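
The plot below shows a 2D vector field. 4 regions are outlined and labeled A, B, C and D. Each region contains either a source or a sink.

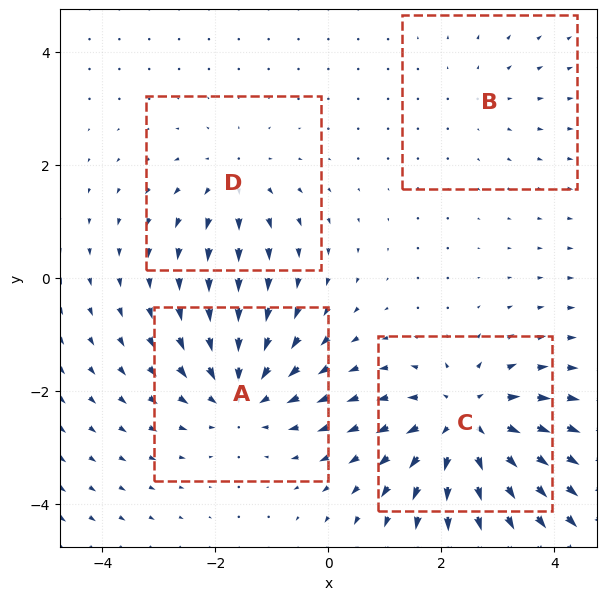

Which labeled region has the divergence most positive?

C

Divergence at each region's feature centre — A: about -5, B: about +2, C: about +6, D: about +3. Region C is most positive.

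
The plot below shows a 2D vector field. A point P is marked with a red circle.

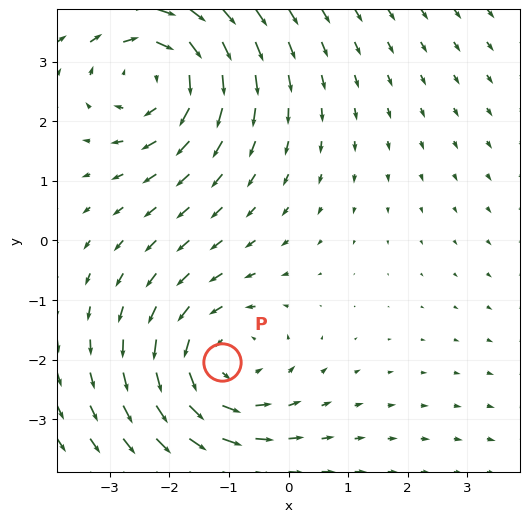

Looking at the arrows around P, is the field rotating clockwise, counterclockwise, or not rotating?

counterclockwise

Near P at (-1.1, -2.0) the arrows circulate counterclockwise. The curl (z-component) there is about +2; positive curl means counterclockwise rotation.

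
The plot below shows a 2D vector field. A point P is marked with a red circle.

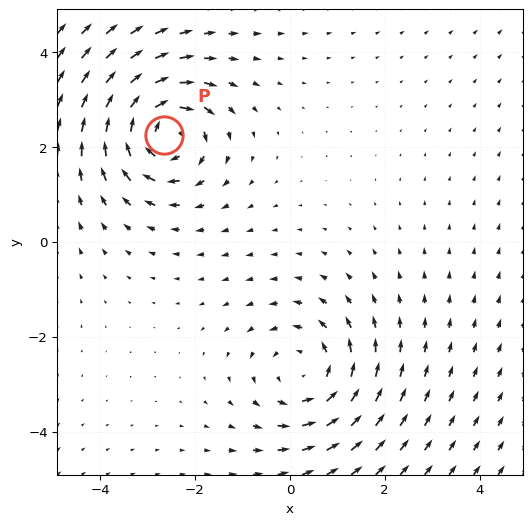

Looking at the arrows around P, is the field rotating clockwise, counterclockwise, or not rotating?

clockwise

Near P at (-2.6, 2.3) the arrows circulate clockwise. The curl (z-component) there is about -5; negative curl means clockwise rotation.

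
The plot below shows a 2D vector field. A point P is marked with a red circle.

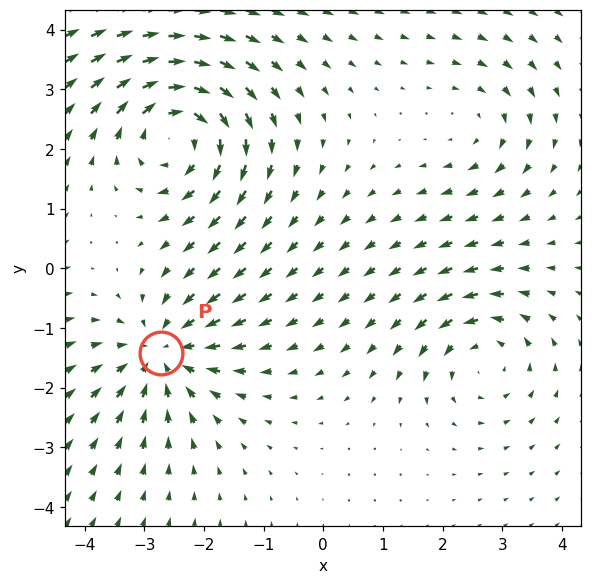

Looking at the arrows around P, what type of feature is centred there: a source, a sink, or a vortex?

sink

At P (-2.7, -1.4) the arrows converge inward. Divergence about -4, curl ≈0 — negative divergence with near-zero curl is a sink.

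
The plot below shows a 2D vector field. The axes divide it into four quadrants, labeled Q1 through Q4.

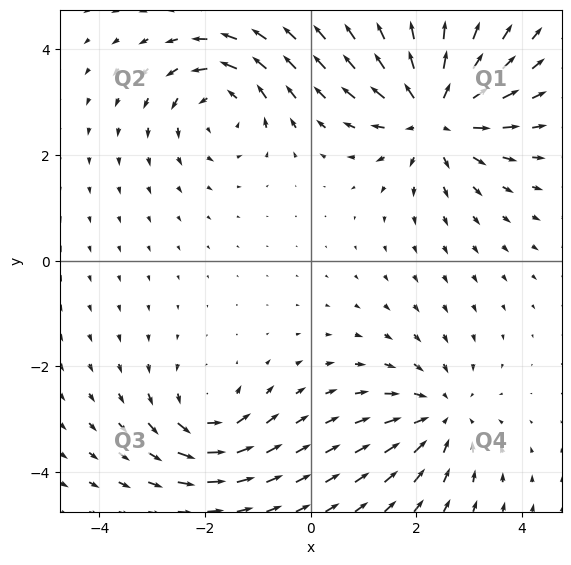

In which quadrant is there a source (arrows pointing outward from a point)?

Q1

The source sits at approximately (2.3, 2.8), which lies in quadrant Q1. The divergence there is about +5, positive as expected for a source.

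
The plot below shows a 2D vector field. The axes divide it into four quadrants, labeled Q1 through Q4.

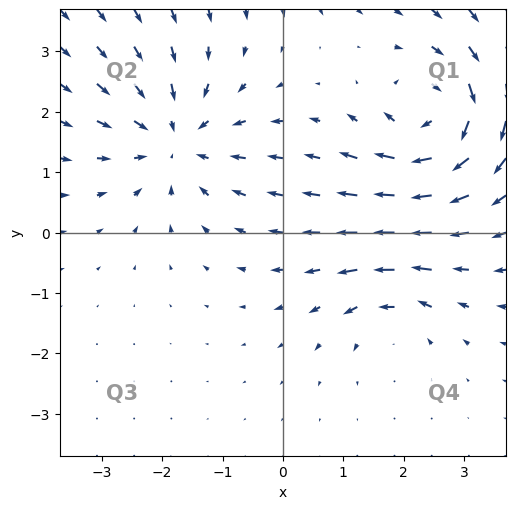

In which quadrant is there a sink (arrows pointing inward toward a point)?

Q2

The sink sits at approximately (-1.8, 1.5), which lies in quadrant Q2. The divergence there is about -5, negative as expected for a sink.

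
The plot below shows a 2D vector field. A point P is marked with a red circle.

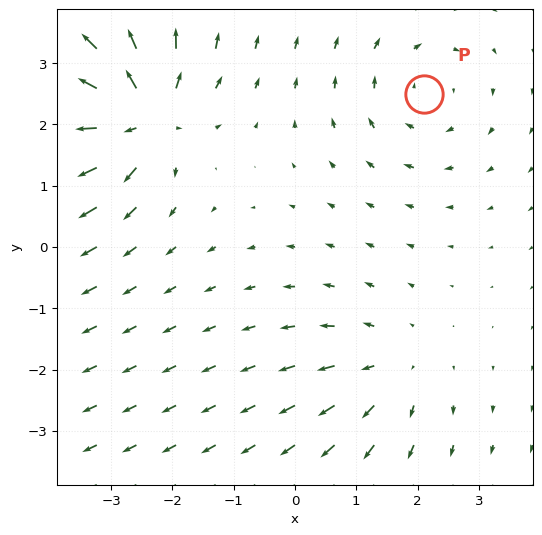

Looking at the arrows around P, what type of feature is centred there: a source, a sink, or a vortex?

vortex

At P (2.1, 2.5) the arrows circulate clockwise. Divergence ≈0, curl about -3 — near-zero divergence with nonzero curl is a vortex.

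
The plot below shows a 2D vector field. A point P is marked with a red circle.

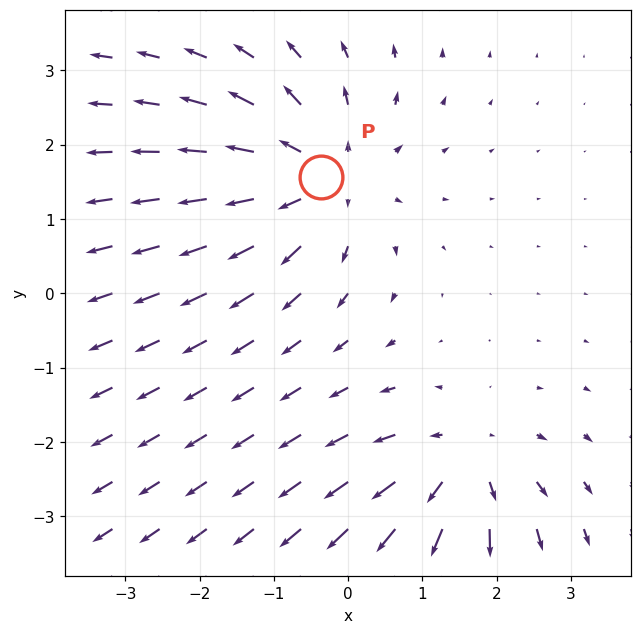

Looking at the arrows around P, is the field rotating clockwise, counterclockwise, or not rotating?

Near P at (-0.4, 1.6) the arrows show no circulation. The curl there is ≈0.

not rotating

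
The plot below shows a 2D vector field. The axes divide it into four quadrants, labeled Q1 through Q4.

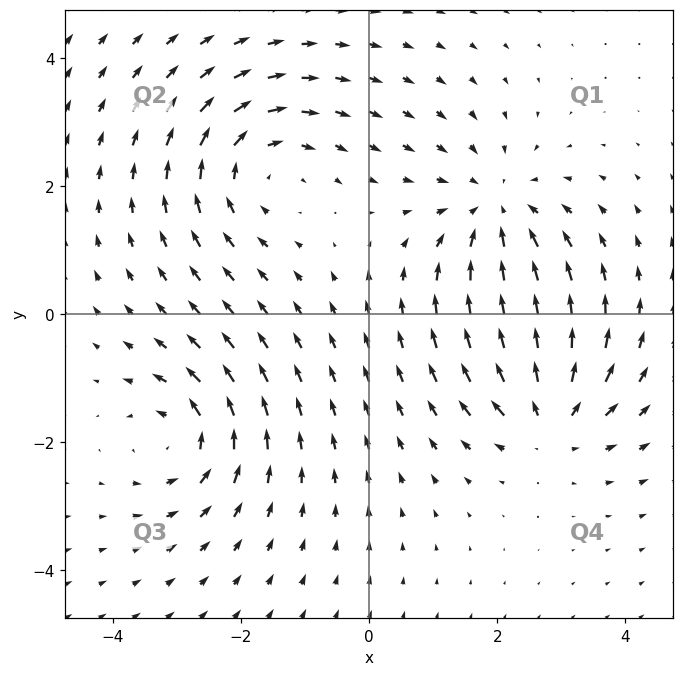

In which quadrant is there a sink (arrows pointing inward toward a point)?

The sink sits at approximately (2.0, 1.6), which lies in quadrant Q1. The divergence there is about -3, negative as expected for a sink.

Q1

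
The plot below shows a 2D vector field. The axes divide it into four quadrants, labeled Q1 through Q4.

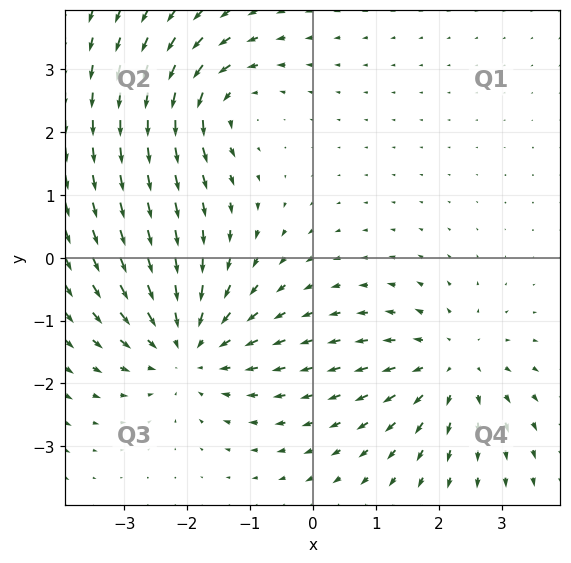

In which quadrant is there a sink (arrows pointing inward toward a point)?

Q3

The sink sits at approximately (-2.0, -1.4), which lies in quadrant Q3. The divergence there is about -3, negative as expected for a sink.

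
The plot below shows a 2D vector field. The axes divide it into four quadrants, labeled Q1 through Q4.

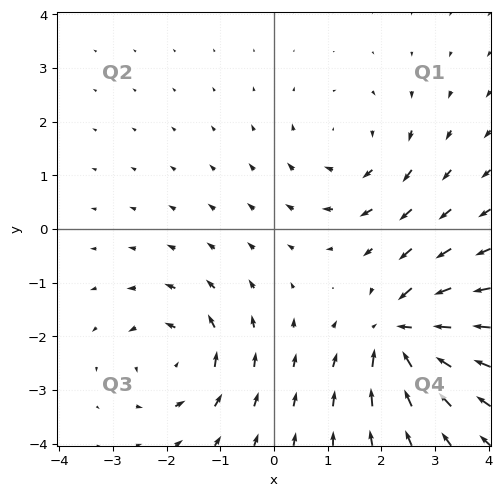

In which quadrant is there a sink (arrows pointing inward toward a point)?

Q4

The sink sits at approximately (2.4, -1.9), which lies in quadrant Q4. The divergence there is about -7, negative as expected for a sink.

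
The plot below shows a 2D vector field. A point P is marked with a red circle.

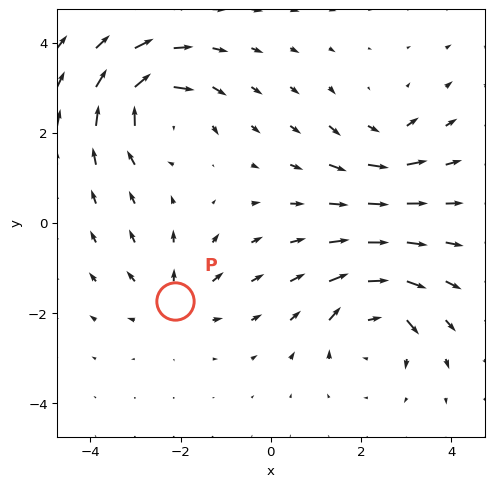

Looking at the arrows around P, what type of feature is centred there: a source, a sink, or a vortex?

source

At P (-2.1, -1.7) the arrows spread outward. Divergence about +3, curl ≈0 — positive divergence with near-zero curl is a source.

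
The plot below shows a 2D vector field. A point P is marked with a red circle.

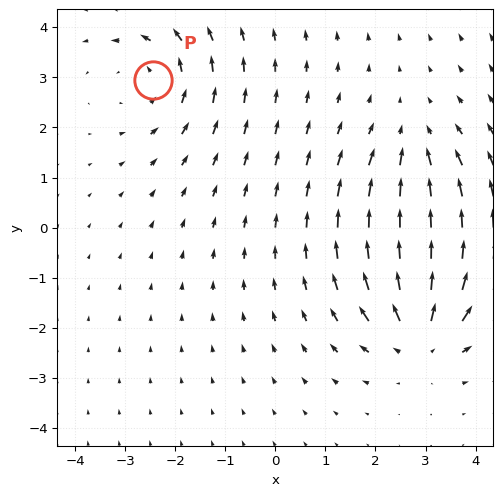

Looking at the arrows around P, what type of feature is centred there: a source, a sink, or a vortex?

vortex

At P (-2.4, 3.0) the arrows circulate counterclockwise. Divergence ≈0, curl about +3 — near-zero divergence with nonzero curl is a vortex.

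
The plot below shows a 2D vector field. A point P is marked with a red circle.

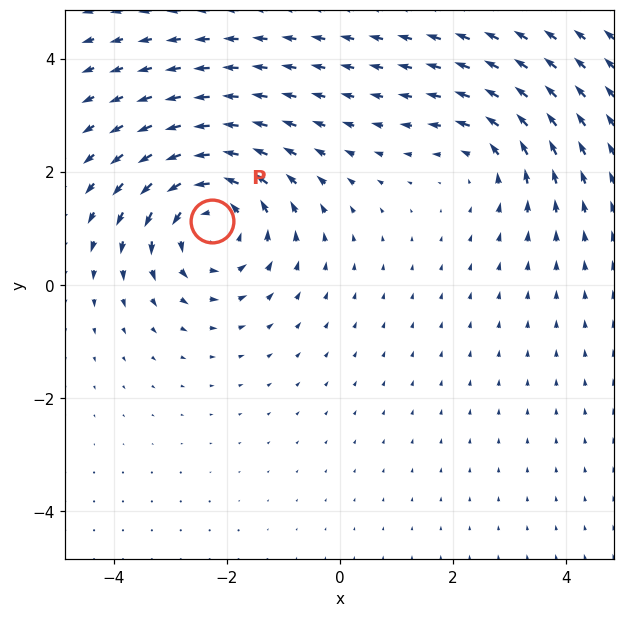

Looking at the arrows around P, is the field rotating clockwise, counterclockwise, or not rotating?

Near P at (-2.3, 1.1) the arrows circulate counterclockwise. The curl (z-component) there is about +4; positive curl means counterclockwise rotation.

counterclockwise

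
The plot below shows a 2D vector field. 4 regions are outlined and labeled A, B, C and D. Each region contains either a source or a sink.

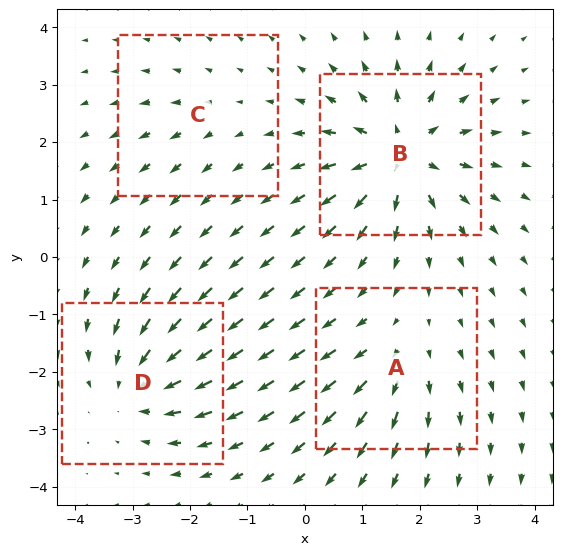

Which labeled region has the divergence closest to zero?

Divergence at each region's feature centre — A: about +4, B: about +8, C: about +2, D: about -6. Region C is closest to zero.

C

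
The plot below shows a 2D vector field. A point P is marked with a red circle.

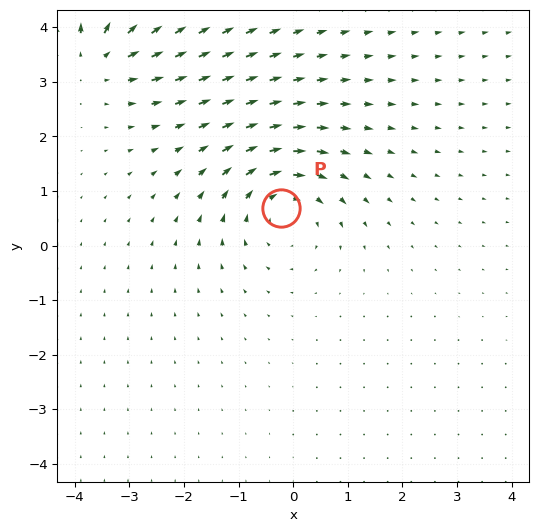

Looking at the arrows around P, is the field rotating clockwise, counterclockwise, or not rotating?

clockwise

Near P at (-0.2, 0.7) the arrows circulate clockwise. The curl (z-component) there is about -4; negative curl means clockwise rotation.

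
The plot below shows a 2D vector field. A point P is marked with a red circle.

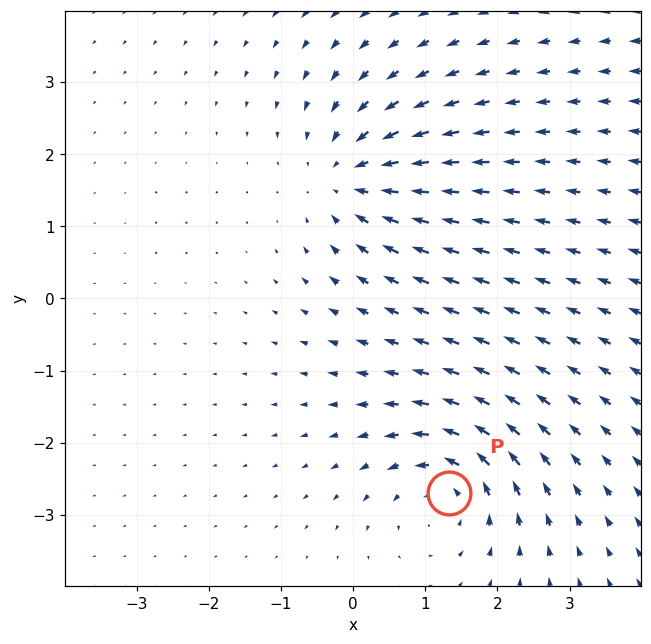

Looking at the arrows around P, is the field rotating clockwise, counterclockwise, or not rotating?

counterclockwise

Near P at (1.3, -2.7) the arrows circulate counterclockwise. The curl (z-component) there is about +5; positive curl means counterclockwise rotation.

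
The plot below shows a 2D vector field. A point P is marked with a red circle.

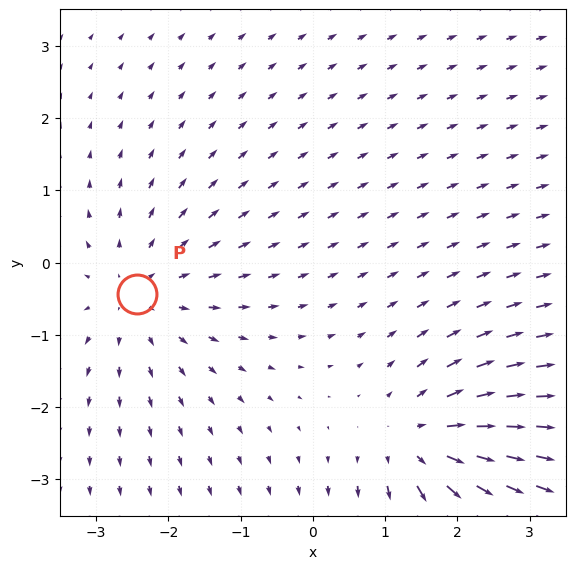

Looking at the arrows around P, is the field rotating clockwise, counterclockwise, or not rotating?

Near P at (-2.4, -0.4) the arrows show no circulation. The curl there is ≈0.

not rotating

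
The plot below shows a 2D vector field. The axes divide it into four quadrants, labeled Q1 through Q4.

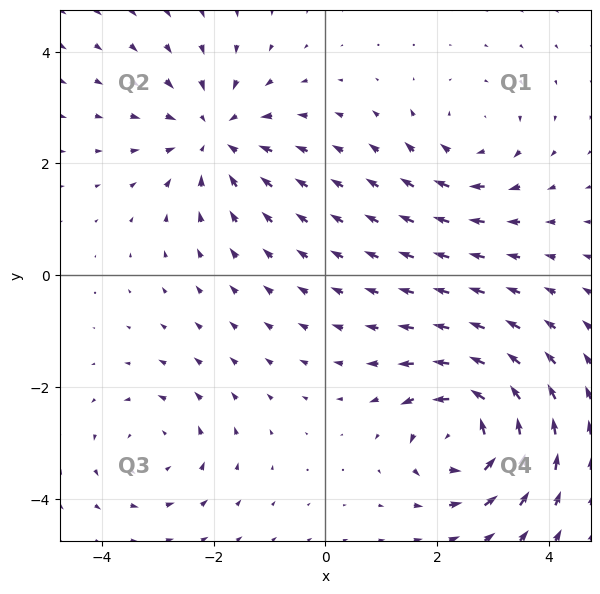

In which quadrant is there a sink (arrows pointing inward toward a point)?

The sink sits at approximately (-2.0, 2.5), which lies in quadrant Q2. The divergence there is about -4, negative as expected for a sink.

Q2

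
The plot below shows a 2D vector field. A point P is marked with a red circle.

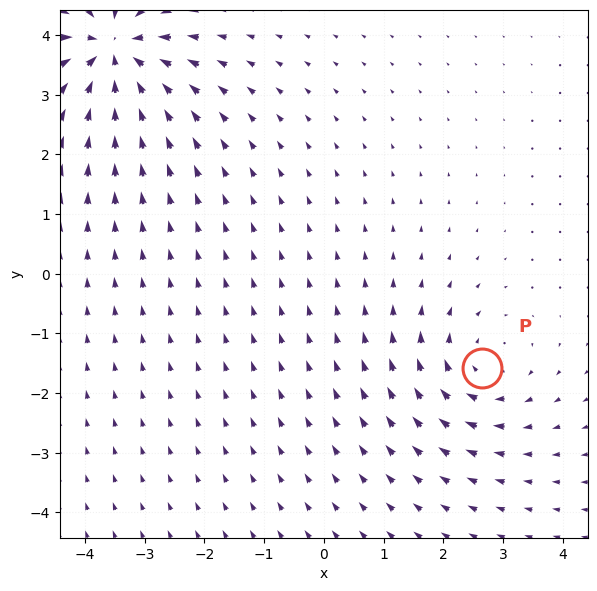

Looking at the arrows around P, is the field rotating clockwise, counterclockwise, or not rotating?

clockwise

Near P at (2.6, -1.6) the arrows circulate clockwise. The curl (z-component) there is about -3; negative curl means clockwise rotation.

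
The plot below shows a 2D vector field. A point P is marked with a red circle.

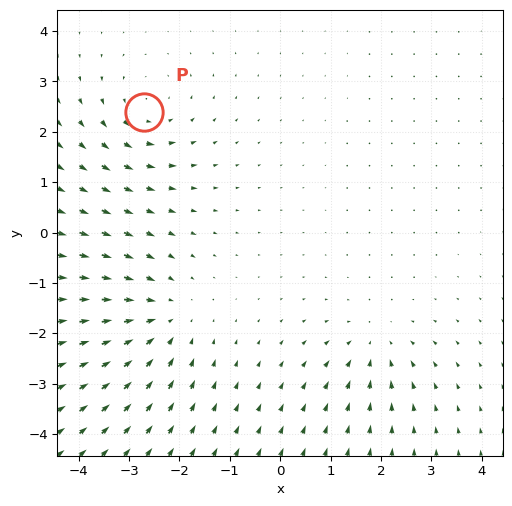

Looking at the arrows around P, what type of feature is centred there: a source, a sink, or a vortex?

At P (-2.7, 2.4) the arrows circulate counterclockwise. Divergence ≈0, curl about +3 — near-zero divergence with nonzero curl is a vortex.

vortex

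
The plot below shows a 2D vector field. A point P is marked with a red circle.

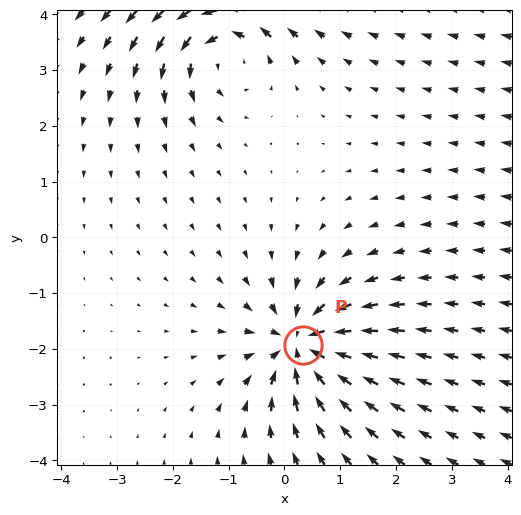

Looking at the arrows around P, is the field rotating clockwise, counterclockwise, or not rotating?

Near P at (0.3, -1.9) the arrows show no circulation. The curl there is ≈0.

not rotating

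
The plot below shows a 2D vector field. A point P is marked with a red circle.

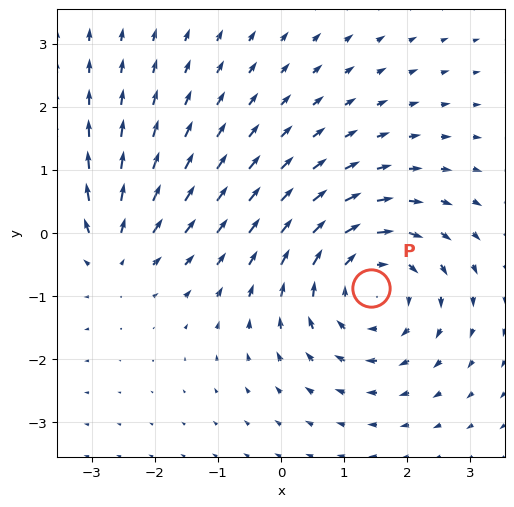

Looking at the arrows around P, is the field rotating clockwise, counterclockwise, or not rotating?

clockwise

Near P at (1.4, -0.9) the arrows circulate clockwise. The curl (z-component) there is about -3; negative curl means clockwise rotation.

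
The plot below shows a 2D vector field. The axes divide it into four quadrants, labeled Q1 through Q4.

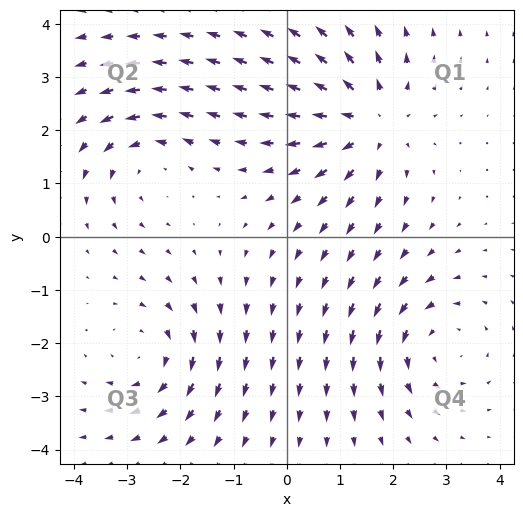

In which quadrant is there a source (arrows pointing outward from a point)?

The source sits at approximately (1.6, 2.2), which lies in quadrant Q1. The divergence there is about +5, positive as expected for a source.

Q1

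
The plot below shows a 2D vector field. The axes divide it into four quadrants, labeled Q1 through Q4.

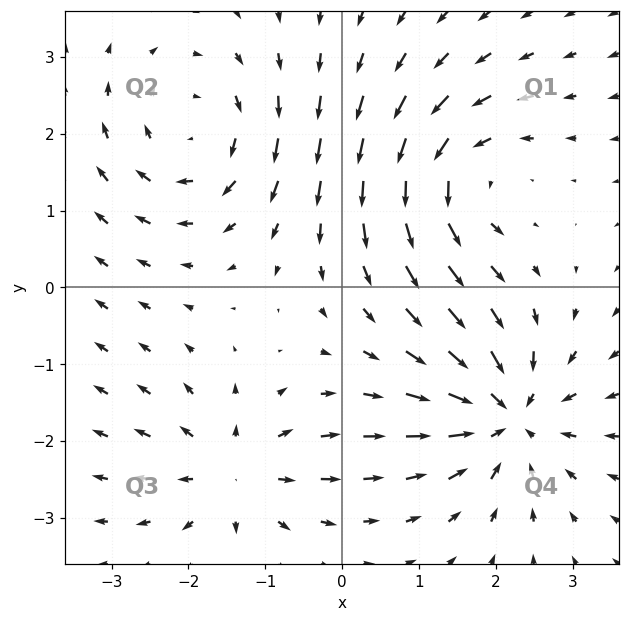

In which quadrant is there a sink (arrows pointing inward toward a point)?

Q4

The sink sits at approximately (2.2, -1.7), which lies in quadrant Q4. The divergence there is about -6, negative as expected for a sink.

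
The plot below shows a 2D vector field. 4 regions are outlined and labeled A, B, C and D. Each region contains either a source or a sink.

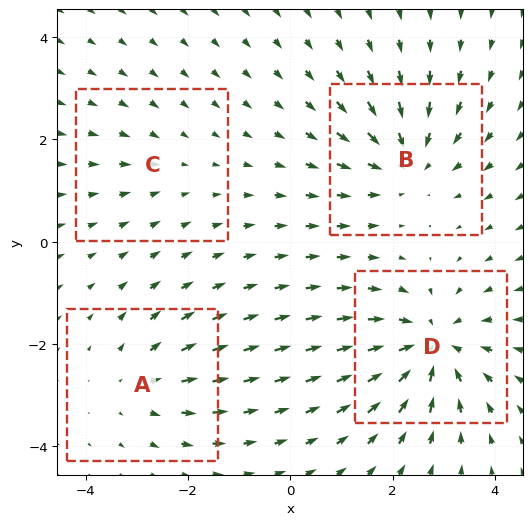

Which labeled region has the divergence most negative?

D

Divergence at each region's feature centre — A: about +3, B: about -5, C: about -2, D: about -6. Region D is most negative.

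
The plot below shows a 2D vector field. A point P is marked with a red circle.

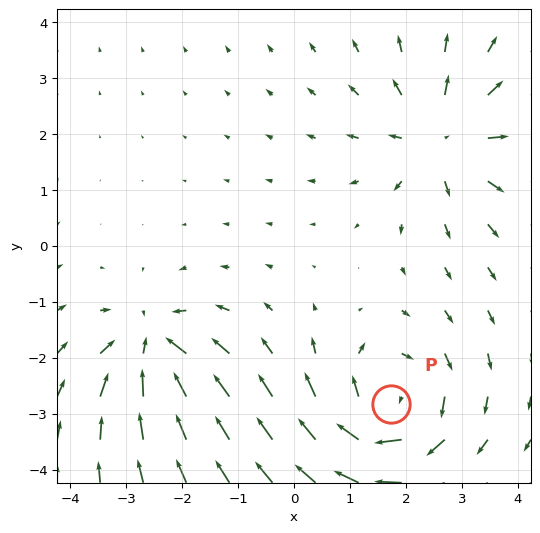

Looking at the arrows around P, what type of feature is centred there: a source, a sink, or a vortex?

At P (1.7, -2.8) the arrows circulate clockwise. Divergence ≈0, curl about -5 — near-zero divergence with nonzero curl is a vortex.

vortex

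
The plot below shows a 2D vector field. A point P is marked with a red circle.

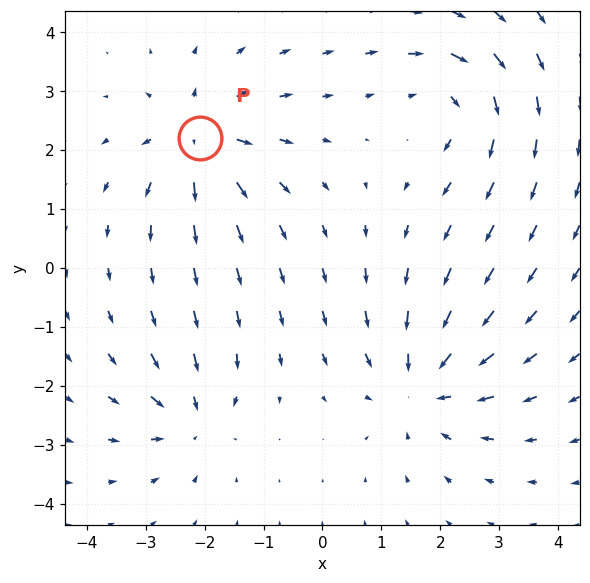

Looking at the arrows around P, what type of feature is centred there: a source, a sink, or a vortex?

At P (-2.1, 2.2) the arrows spread outward. Divergence about +5, curl ≈0 — positive divergence with near-zero curl is a source.

source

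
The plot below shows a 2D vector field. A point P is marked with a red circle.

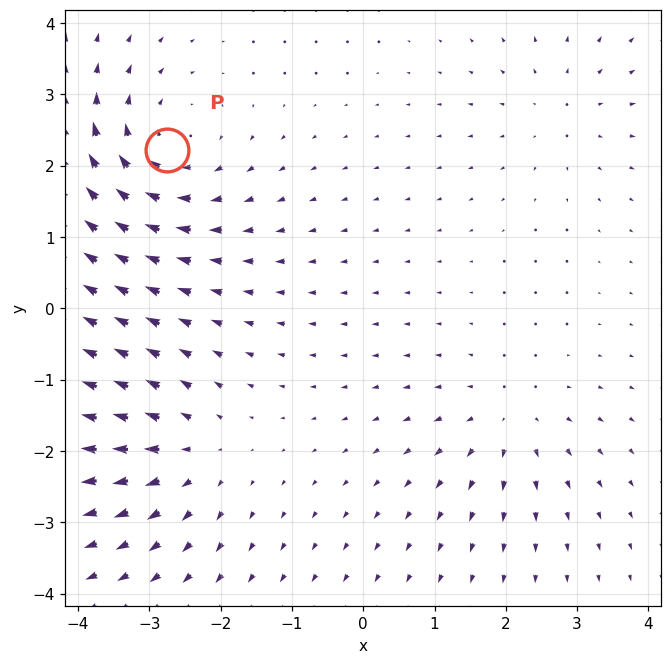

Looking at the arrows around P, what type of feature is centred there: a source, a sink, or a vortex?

vortex

At P (-2.8, 2.2) the arrows circulate clockwise. Divergence ≈0, curl about -4 — near-zero divergence with nonzero curl is a vortex.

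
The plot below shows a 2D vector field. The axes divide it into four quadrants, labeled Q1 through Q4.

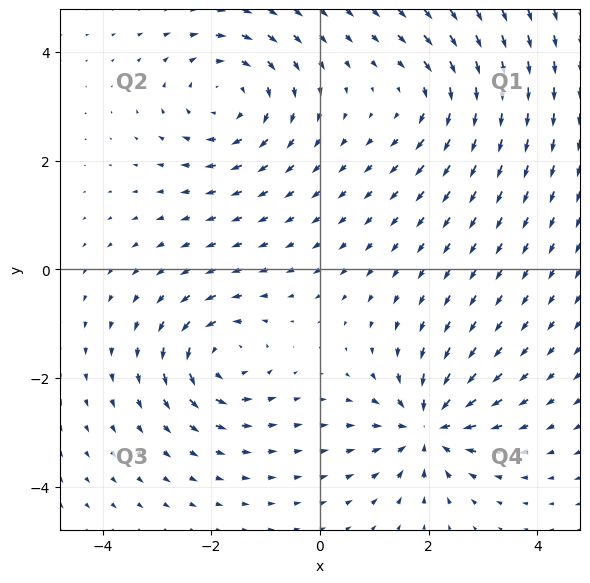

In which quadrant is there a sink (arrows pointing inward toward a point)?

The sink sits at approximately (2.0, -2.9), which lies in quadrant Q4. The divergence there is about -7, negative as expected for a sink.

Q4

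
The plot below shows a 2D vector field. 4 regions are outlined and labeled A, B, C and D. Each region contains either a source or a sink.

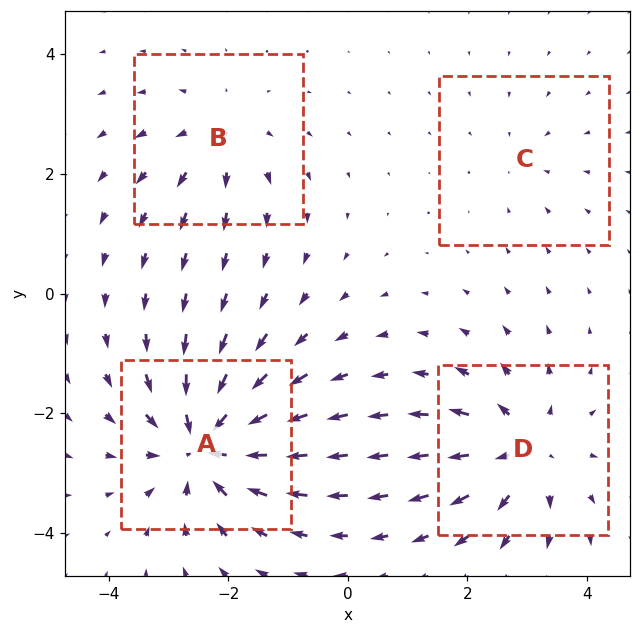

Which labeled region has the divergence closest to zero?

Divergence at each region's feature centre — A: about -7, B: about +3, C: about -2, D: about +5. Region C is closest to zero.

C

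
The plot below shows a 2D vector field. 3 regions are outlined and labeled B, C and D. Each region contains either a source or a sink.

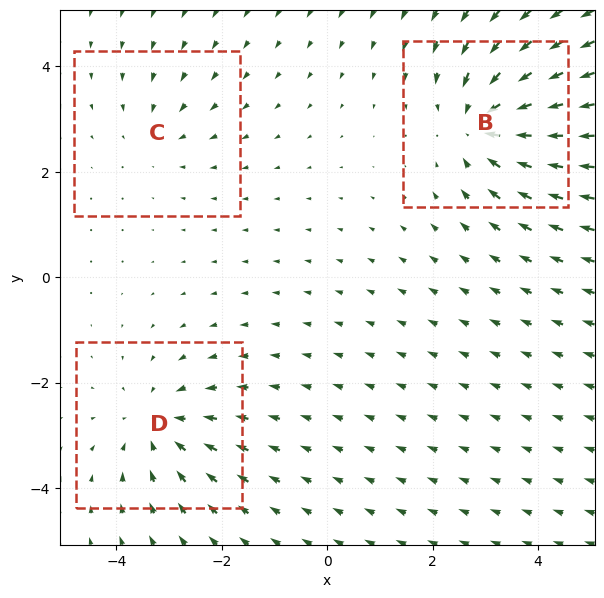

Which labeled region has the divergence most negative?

B

Divergence at each region's feature centre — B: about -4, C: about -2, D: about -3. Region B is most negative.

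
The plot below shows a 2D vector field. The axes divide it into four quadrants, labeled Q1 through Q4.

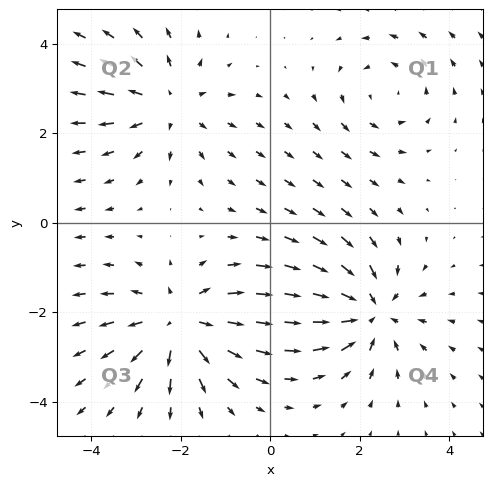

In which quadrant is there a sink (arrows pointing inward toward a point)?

The sink sits at approximately (2.2, -2.0), which lies in quadrant Q4. The divergence there is about -5, negative as expected for a sink.

Q4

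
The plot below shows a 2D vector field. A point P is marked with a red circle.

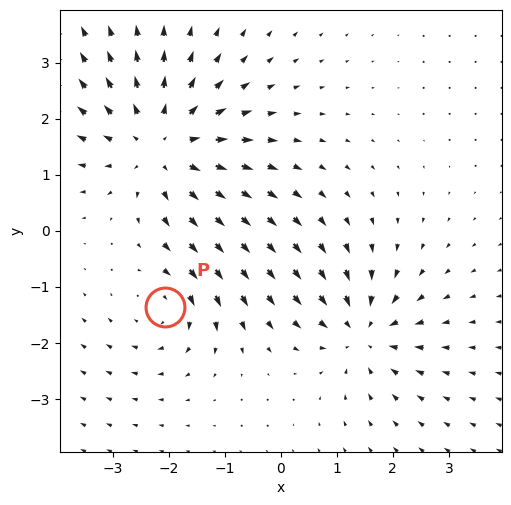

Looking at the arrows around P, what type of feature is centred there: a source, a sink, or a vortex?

At P (-2.1, -1.4) the arrows circulate clockwise. Divergence ≈0, curl about -3 — near-zero divergence with nonzero curl is a vortex.

vortex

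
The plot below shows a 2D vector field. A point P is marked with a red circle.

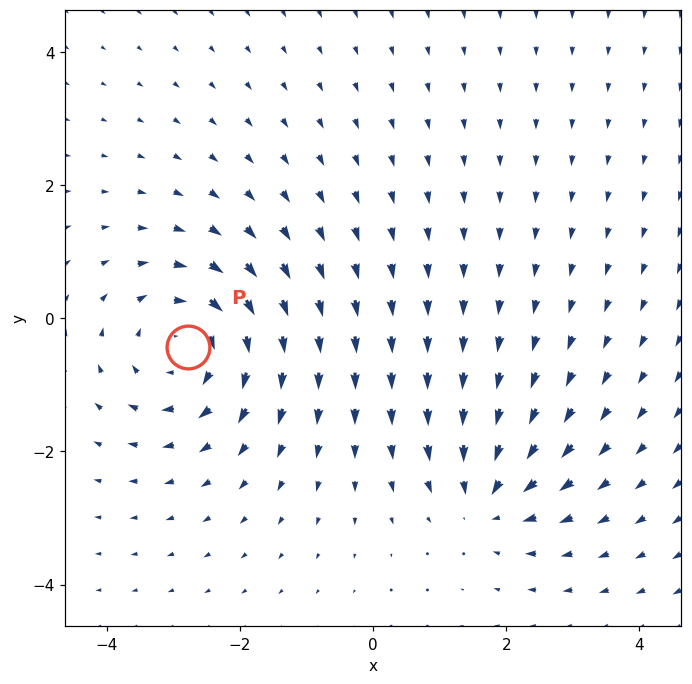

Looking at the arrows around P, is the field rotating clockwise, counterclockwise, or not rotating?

Near P at (-2.8, -0.4) the arrows circulate clockwise. The curl (z-component) there is about -4; negative curl means clockwise rotation.

clockwise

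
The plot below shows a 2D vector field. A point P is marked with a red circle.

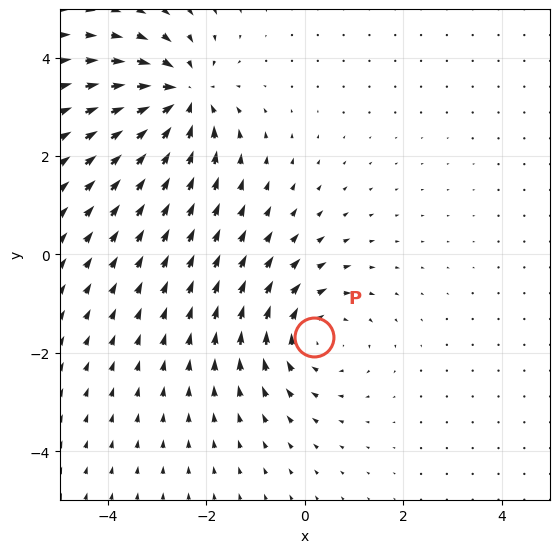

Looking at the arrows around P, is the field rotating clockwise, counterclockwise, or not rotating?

Near P at (0.2, -1.7) the arrows circulate clockwise. The curl (z-component) there is about -4; negative curl means clockwise rotation.

clockwise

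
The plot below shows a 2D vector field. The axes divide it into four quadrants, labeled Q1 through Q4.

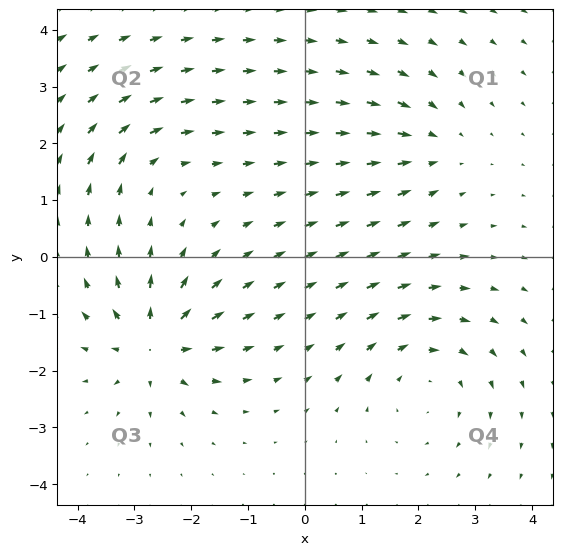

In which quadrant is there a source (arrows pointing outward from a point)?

The source sits at approximately (-2.6, -1.5), which lies in quadrant Q3. The divergence there is about +7, positive as expected for a source.

Q3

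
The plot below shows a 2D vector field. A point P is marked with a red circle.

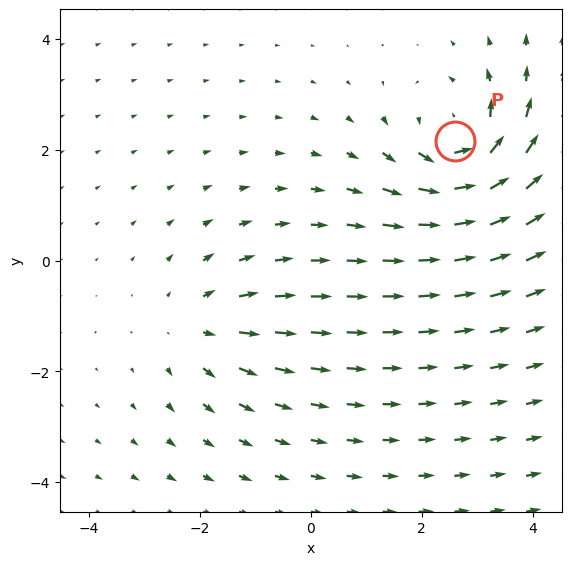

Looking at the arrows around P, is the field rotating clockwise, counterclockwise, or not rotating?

counterclockwise

Near P at (2.6, 2.2) the arrows circulate counterclockwise. The curl (z-component) there is about +5; positive curl means counterclockwise rotation.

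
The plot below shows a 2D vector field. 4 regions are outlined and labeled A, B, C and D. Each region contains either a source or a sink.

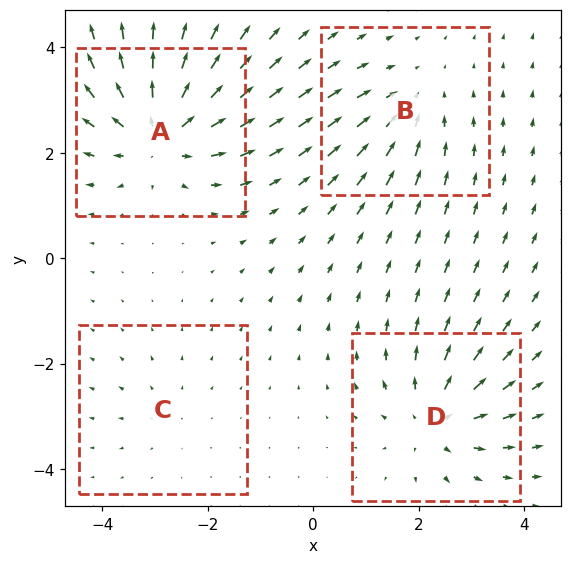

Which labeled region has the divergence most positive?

A

Divergence at each region's feature centre — A: about +7, B: about -4, C: about +2, D: about +5. Region A is most positive.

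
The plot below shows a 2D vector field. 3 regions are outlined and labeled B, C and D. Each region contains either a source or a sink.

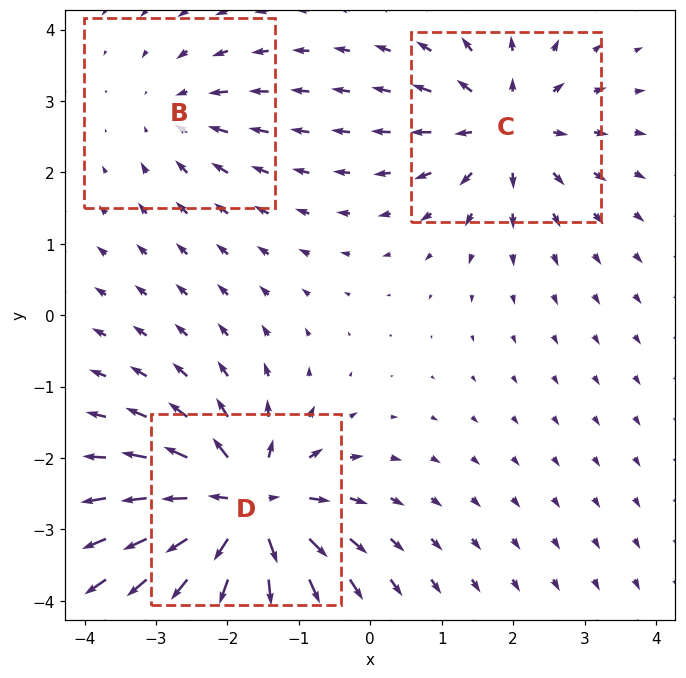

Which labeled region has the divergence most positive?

Divergence at each region's feature centre — B: about -2, C: about +4, D: about +6. Region D is most positive.

D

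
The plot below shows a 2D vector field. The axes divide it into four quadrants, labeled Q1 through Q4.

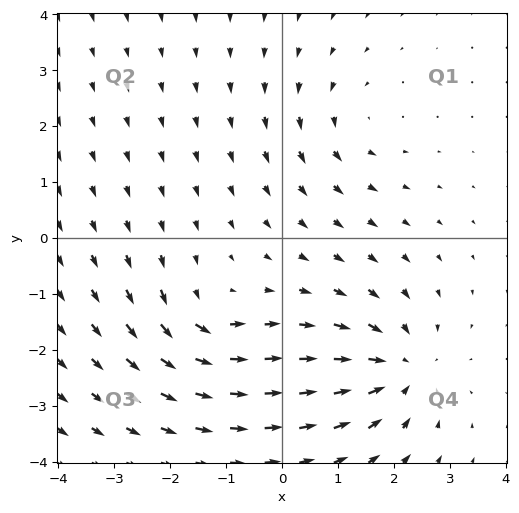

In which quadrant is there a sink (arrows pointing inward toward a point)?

The sink sits at approximately (2.1, -2.3), which lies in quadrant Q4. The divergence there is about -5, negative as expected for a sink.

Q4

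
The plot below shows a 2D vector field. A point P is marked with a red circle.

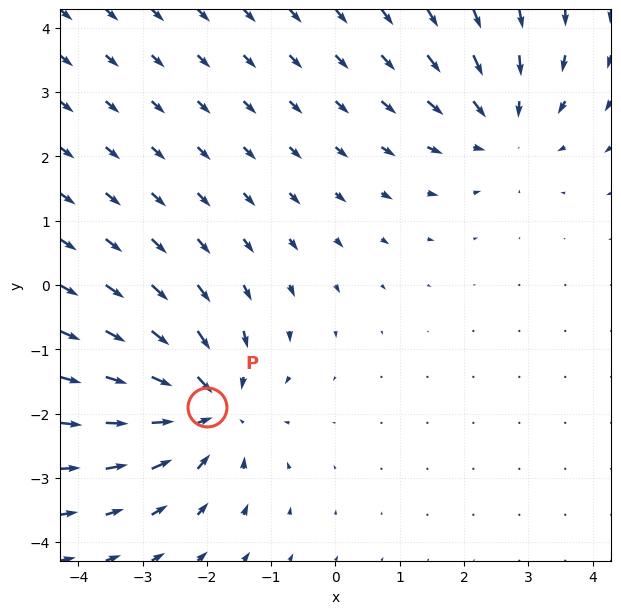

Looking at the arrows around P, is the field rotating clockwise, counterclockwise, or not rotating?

not rotating

Near P at (-2.0, -1.9) the arrows show no circulation. The curl there is ≈0.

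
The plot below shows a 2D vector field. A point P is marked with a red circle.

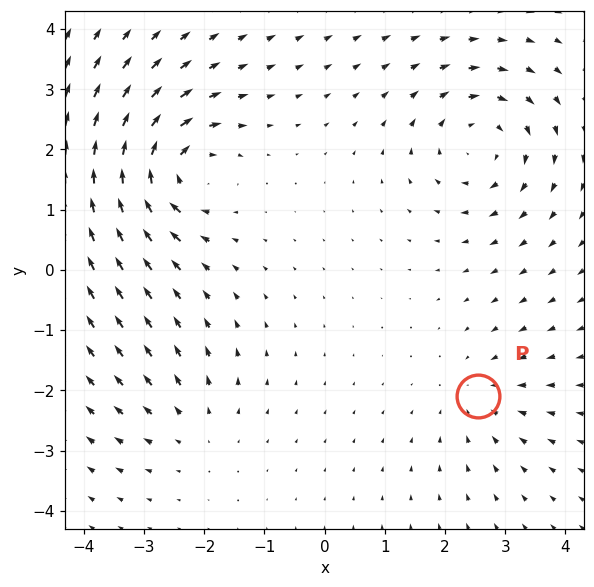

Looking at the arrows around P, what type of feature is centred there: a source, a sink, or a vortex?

sink

At P (2.5, -2.1) the arrows converge inward. Divergence about -3, curl ≈0 — negative divergence with near-zero curl is a sink.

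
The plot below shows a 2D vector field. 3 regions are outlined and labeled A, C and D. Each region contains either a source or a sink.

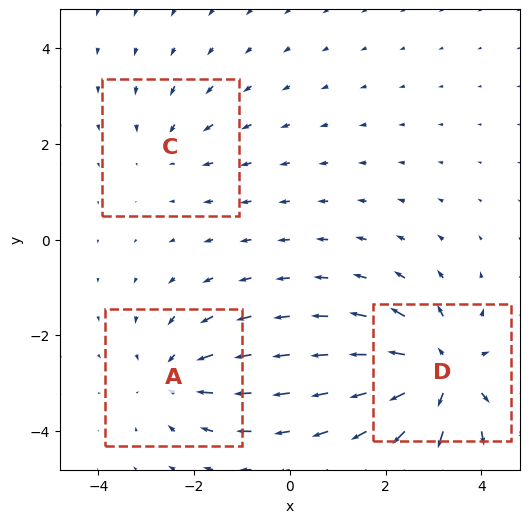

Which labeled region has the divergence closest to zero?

Divergence at each region's feature centre — A: about -3, C: about -2, D: about +5. Region C is closest to zero.

C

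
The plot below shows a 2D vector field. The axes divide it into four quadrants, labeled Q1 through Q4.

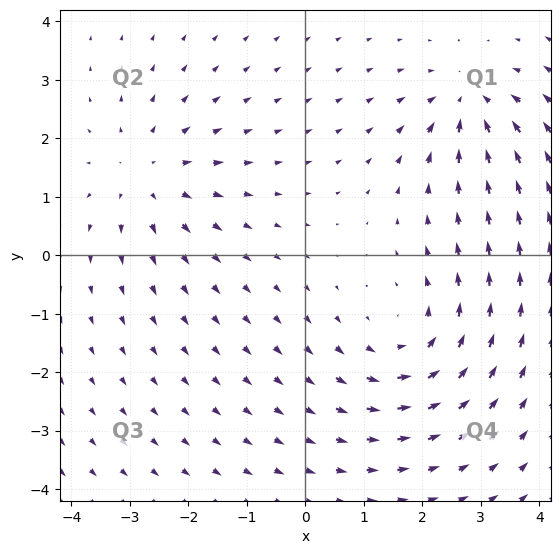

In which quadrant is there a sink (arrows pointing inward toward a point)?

The sink sits at approximately (2.8, 2.6), which lies in quadrant Q1. The divergence there is about -4, negative as expected for a sink.

Q1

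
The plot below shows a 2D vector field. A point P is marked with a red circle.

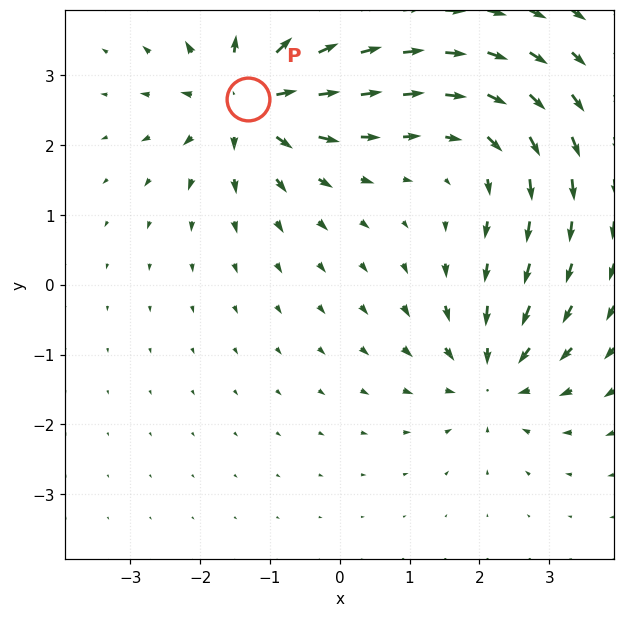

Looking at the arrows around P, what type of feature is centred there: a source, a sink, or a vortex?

source

At P (-1.3, 2.7) the arrows spread outward. Divergence about +6, curl ≈0 — positive divergence with near-zero curl is a source.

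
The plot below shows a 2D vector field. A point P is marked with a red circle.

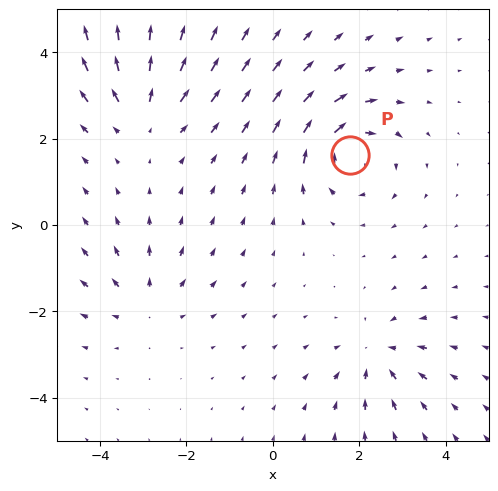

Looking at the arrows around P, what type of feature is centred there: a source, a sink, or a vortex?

vortex

At P (1.8, 1.6) the arrows circulate clockwise. Divergence ≈0, curl about -4 — near-zero divergence with nonzero curl is a vortex.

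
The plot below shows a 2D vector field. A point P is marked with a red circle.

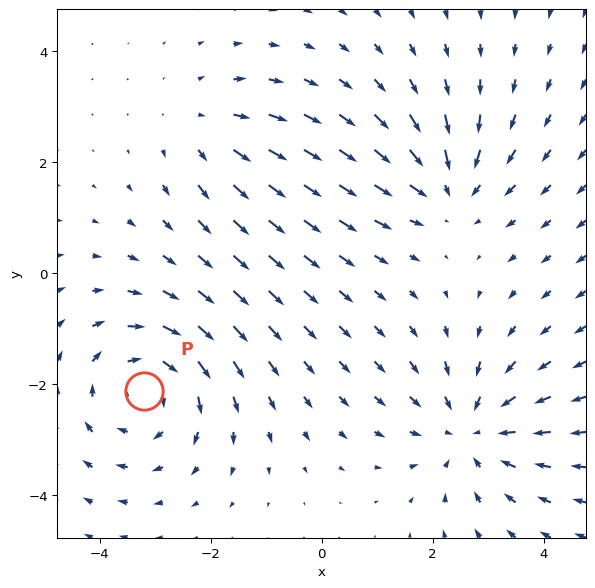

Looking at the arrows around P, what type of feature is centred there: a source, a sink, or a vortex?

At P (-3.2, -2.1) the arrows circulate clockwise. Divergence ≈0, curl about -4 — near-zero divergence with nonzero curl is a vortex.

vortex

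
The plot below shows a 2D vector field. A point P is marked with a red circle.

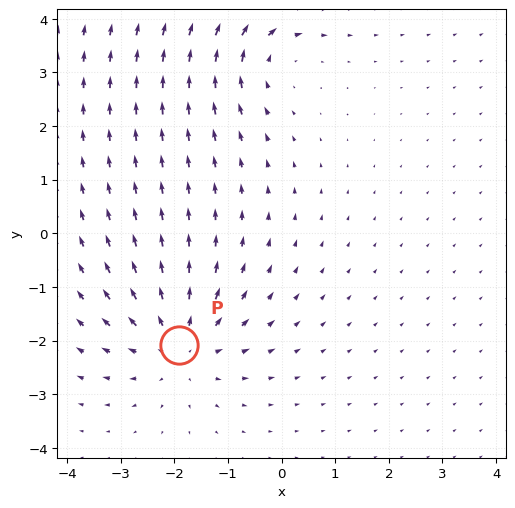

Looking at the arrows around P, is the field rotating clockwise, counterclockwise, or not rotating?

not rotating

Near P at (-1.9, -2.1) the arrows show no circulation. The curl there is ≈0.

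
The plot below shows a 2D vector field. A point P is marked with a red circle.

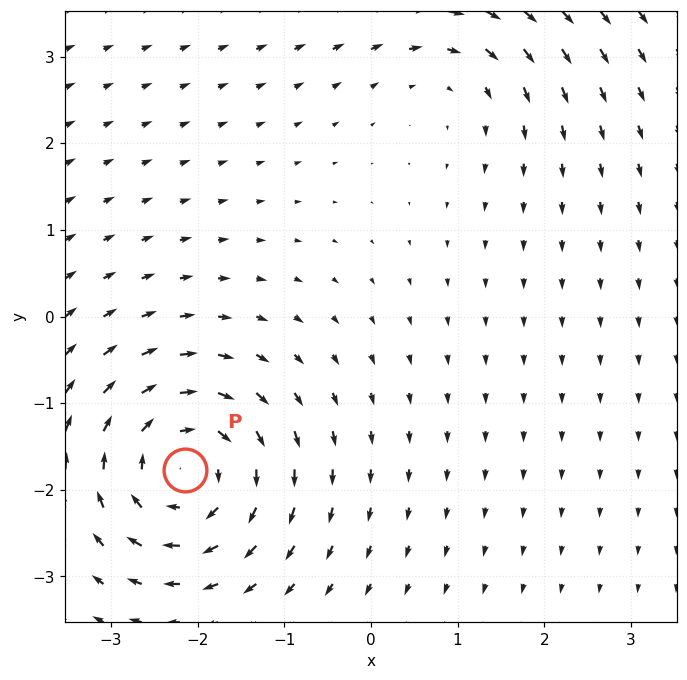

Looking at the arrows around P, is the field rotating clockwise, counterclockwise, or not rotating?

Near P at (-2.1, -1.8) the arrows circulate clockwise. The curl (z-component) there is about -6; negative curl means clockwise rotation.

clockwise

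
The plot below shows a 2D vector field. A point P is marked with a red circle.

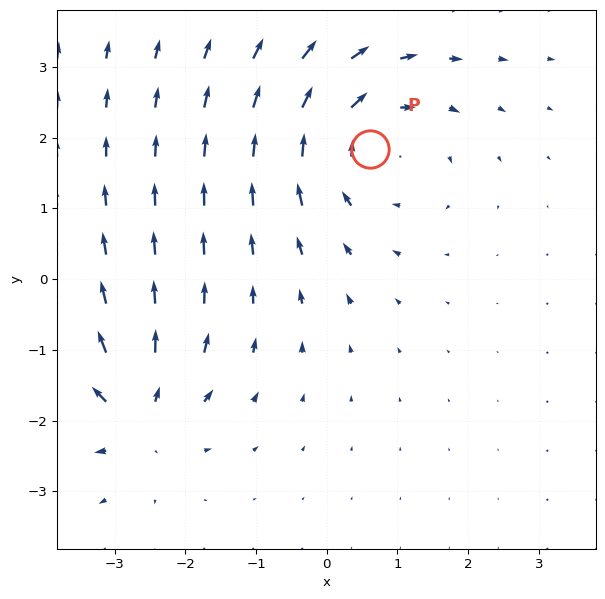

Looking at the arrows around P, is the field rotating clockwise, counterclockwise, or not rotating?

Near P at (0.6, 1.8) the arrows circulate clockwise. The curl (z-component) there is about -3; negative curl means clockwise rotation.

clockwise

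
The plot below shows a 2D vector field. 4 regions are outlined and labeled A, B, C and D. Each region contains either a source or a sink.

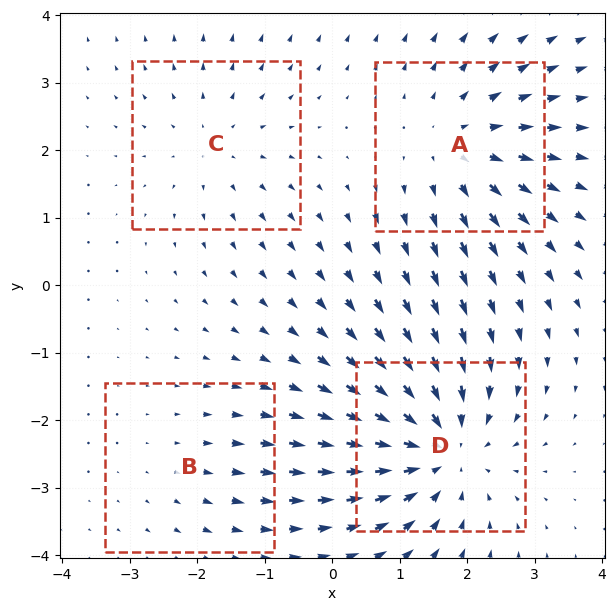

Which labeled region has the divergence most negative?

Divergence at each region's feature centre — A: about +4, B: about +2, C: about +3, D: about -6. Region D is most negative.

D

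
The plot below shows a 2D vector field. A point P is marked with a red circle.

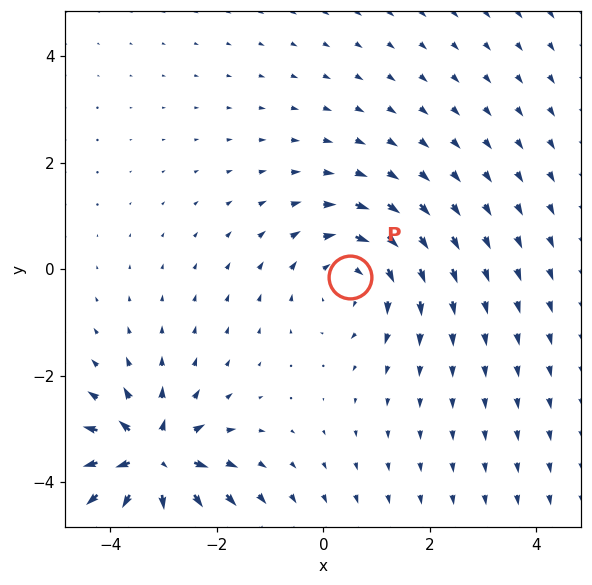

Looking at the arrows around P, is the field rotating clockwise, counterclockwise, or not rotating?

clockwise

Near P at (0.5, -0.2) the arrows circulate clockwise. The curl (z-component) there is about -3; negative curl means clockwise rotation.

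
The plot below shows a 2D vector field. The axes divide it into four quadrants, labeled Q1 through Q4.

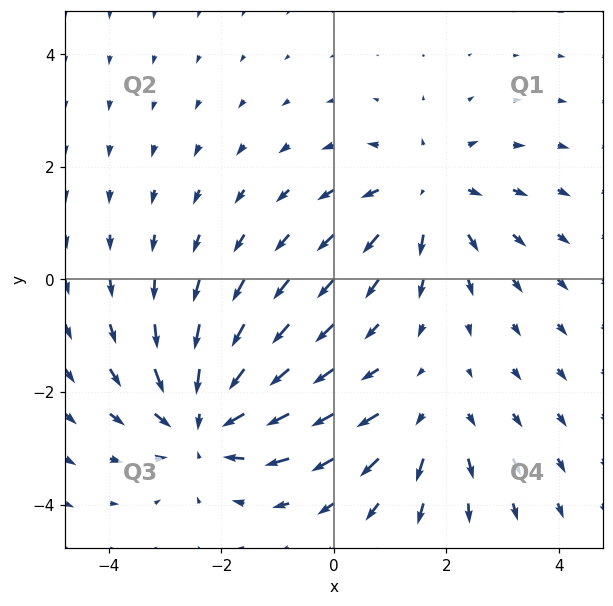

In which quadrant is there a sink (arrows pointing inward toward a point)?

Q3

The sink sits at approximately (-2.3, -2.5), which lies in quadrant Q3. The divergence there is about -5, negative as expected for a sink.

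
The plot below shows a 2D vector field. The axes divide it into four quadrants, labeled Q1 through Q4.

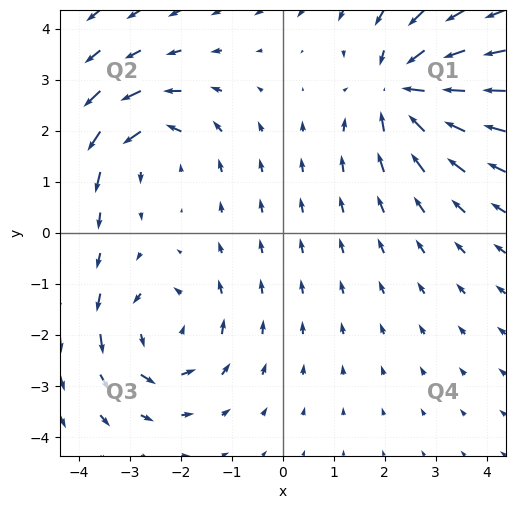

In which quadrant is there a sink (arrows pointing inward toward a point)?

Q1

The sink sits at approximately (2.4, 2.8), which lies in quadrant Q1. The divergence there is about -4, negative as expected for a sink.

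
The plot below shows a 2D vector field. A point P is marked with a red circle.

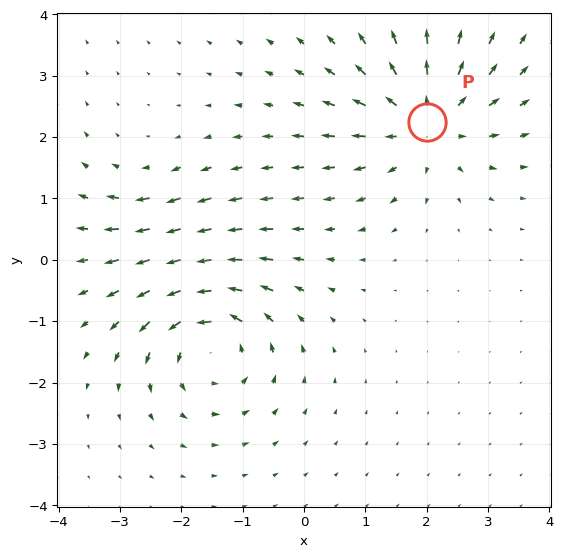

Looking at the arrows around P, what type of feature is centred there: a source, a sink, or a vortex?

At P (2.0, 2.2) the arrows spread outward. Divergence about +5, curl ≈0 — positive divergence with near-zero curl is a source.

source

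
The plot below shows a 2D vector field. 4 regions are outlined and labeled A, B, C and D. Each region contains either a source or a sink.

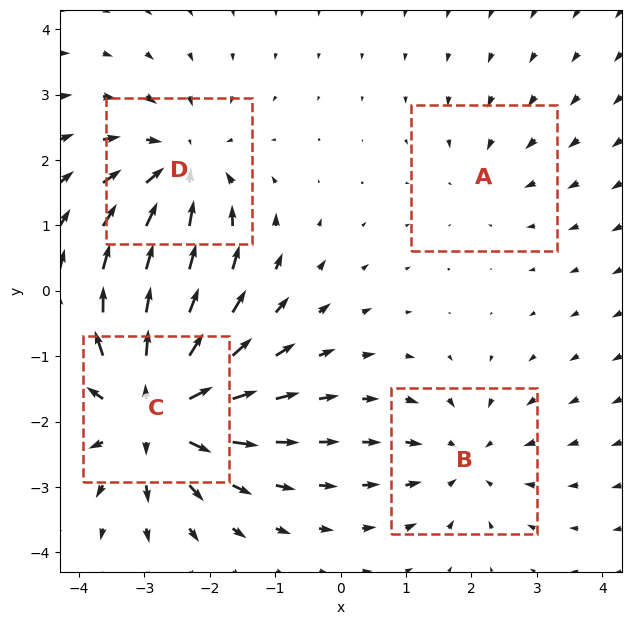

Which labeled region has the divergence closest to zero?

Divergence at each region's feature centre — A: about -2, B: about -4, C: about +7, D: about -5. Region A is closest to zero.

A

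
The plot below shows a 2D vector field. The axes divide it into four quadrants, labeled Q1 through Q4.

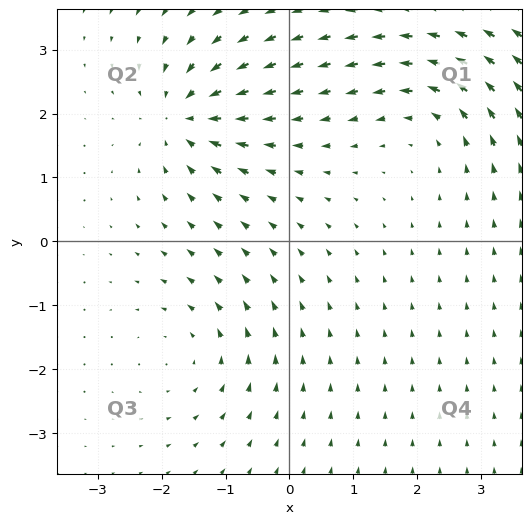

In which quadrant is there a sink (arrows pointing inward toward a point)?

Q2

The sink sits at approximately (-1.6, 2.0), which lies in quadrant Q2. The divergence there is about -7, negative as expected for a sink.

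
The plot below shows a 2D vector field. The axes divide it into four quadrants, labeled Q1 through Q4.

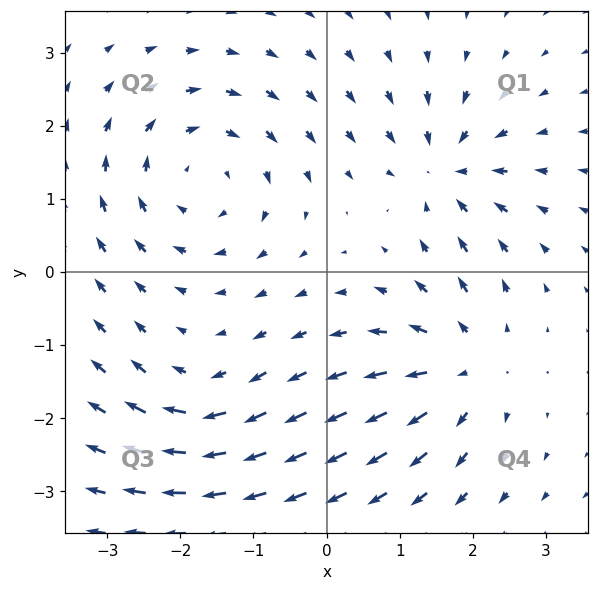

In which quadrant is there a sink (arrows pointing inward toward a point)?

Q1

The sink sits at approximately (1.6, 1.4), which lies in quadrant Q1. The divergence there is about -5, negative as expected for a sink.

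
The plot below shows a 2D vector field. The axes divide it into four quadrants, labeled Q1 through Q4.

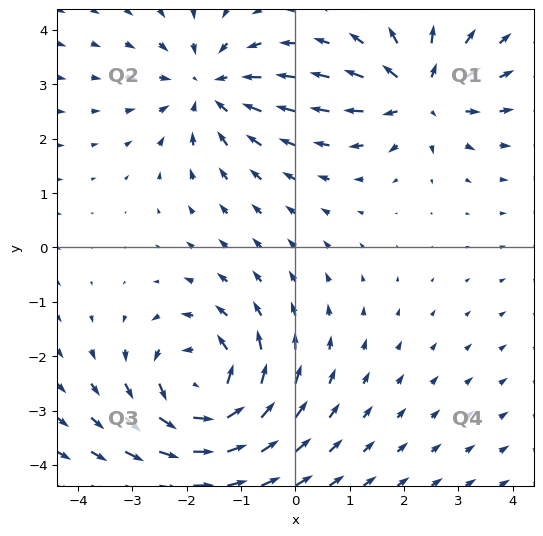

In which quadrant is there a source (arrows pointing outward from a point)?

The source sits at approximately (2.3, 2.8), which lies in quadrant Q1. The divergence there is about +4, positive as expected for a source.

Q1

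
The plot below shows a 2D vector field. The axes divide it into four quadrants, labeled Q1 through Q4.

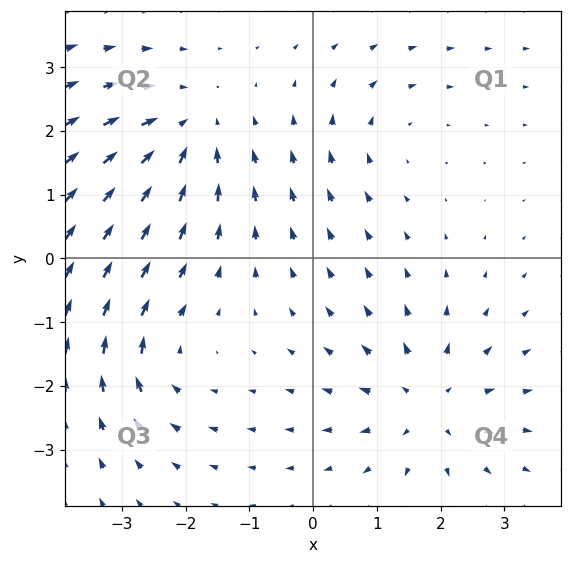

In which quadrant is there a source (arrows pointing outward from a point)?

Q4

The source sits at approximately (1.8, -2.3), which lies in quadrant Q4. The divergence there is about +4, positive as expected for a source.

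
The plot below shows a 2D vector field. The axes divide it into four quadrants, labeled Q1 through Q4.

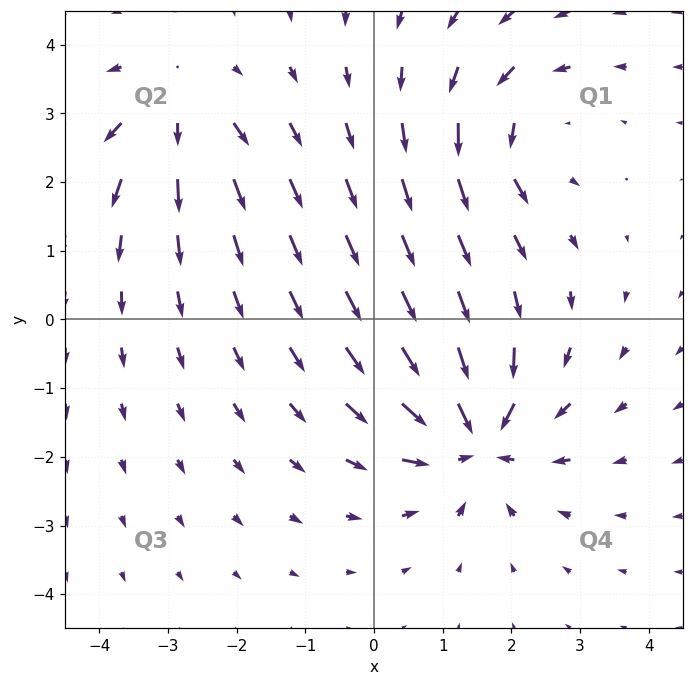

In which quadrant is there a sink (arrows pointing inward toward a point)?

Q4

The sink sits at approximately (1.5, -1.7), which lies in quadrant Q4. The divergence there is about -5, negative as expected for a sink.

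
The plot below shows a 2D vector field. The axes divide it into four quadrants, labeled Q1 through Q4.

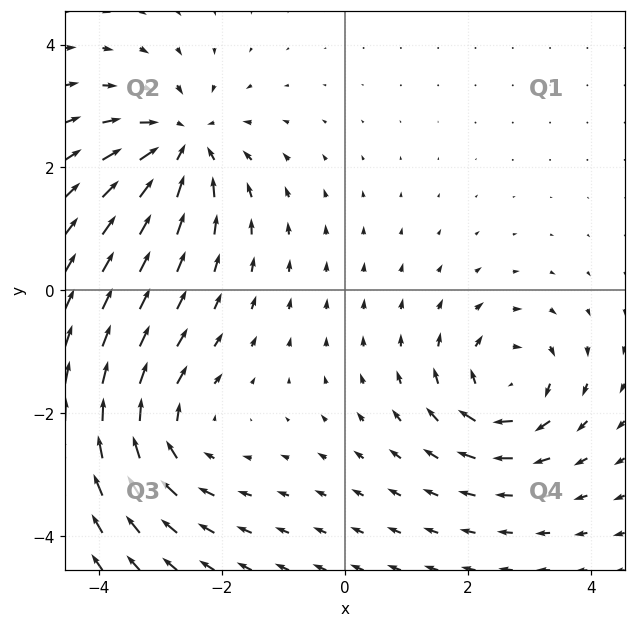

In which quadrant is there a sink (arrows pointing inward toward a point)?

Q2

The sink sits at approximately (-2.6, 2.4), which lies in quadrant Q2. The divergence there is about -6, negative as expected for a sink.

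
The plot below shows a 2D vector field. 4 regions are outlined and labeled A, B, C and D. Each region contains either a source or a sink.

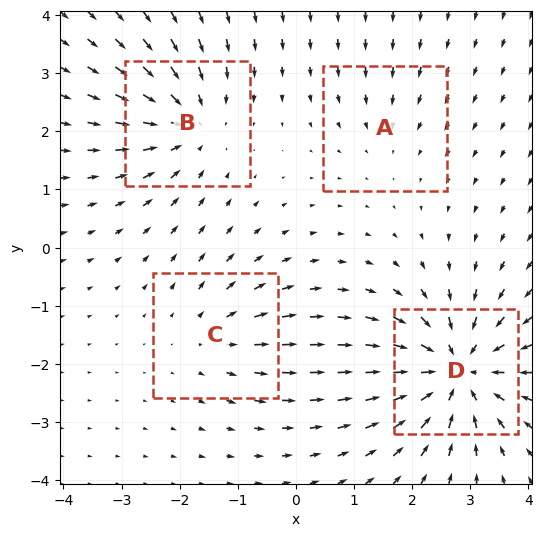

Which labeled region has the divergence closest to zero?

Divergence at each region's feature centre — A: about -2, B: about -5, C: about +3, D: about -7. Region A is closest to zero.

A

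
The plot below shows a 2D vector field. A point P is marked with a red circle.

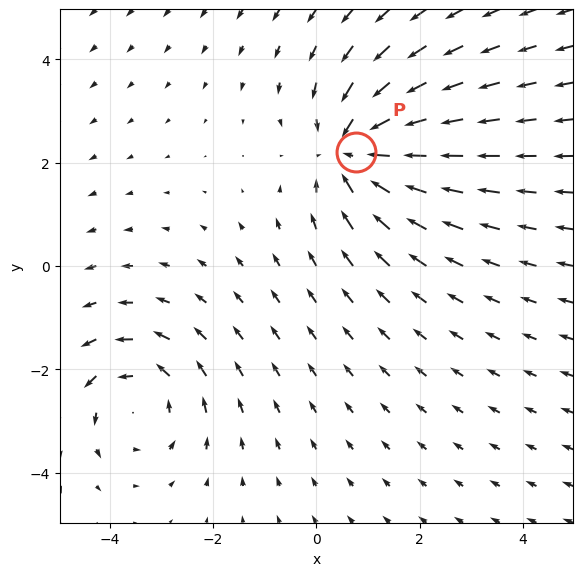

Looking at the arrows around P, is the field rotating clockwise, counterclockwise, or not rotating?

not rotating

Near P at (0.8, 2.2) the arrows show no circulation. The curl there is ≈0.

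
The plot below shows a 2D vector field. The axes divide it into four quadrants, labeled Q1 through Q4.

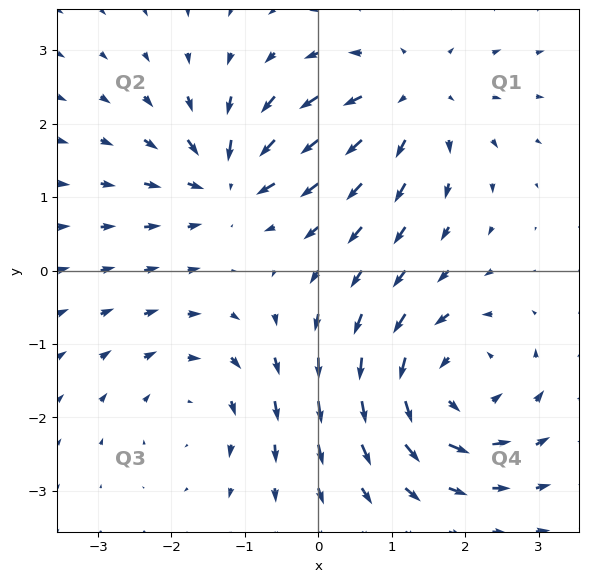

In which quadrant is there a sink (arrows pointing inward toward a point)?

Q2

The sink sits at approximately (-1.2, 1.3), which lies in quadrant Q2. The divergence there is about -5, negative as expected for a sink.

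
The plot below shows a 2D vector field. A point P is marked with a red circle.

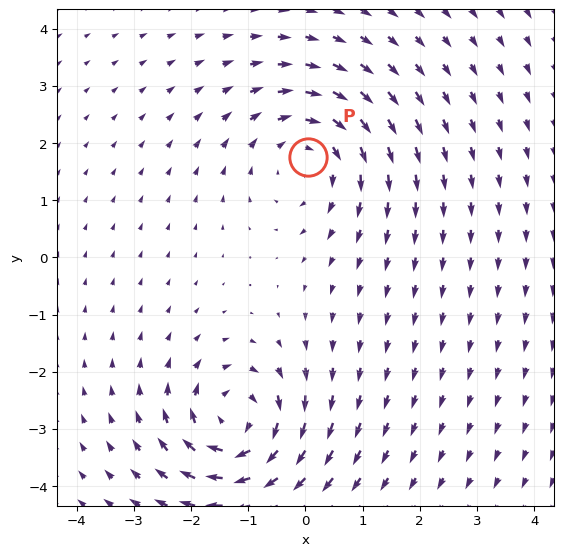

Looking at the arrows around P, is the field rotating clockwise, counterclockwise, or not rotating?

clockwise

Near P at (0.0, 1.8) the arrows circulate clockwise. The curl (z-component) there is about -4; negative curl means clockwise rotation.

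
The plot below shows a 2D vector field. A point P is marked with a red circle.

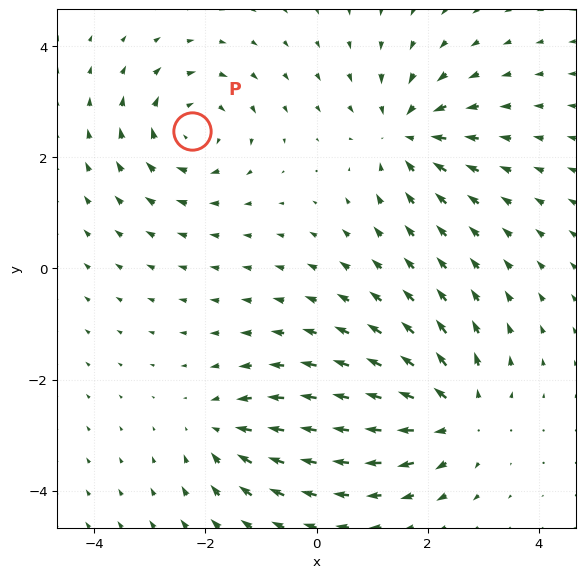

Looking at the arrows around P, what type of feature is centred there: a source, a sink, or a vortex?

At P (-2.2, 2.5) the arrows circulate clockwise. Divergence ≈0, curl about -5 — near-zero divergence with nonzero curl is a vortex.

vortex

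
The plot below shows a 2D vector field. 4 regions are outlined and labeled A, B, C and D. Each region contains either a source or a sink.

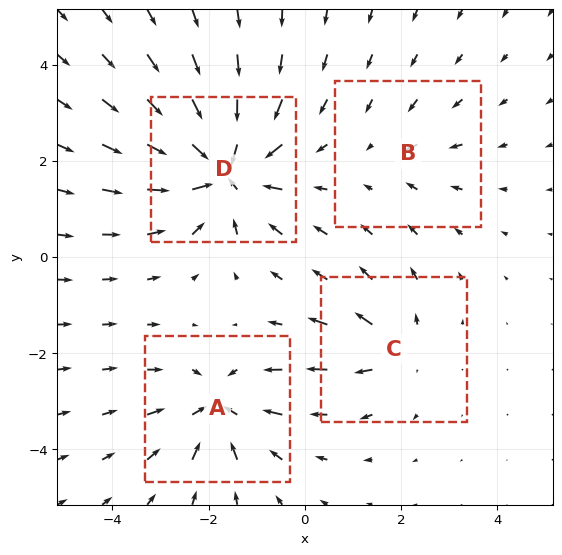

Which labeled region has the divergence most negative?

D

Divergence at each region's feature centre — A: about -5, B: about -2, C: about +4, D: about -8. Region D is most negative.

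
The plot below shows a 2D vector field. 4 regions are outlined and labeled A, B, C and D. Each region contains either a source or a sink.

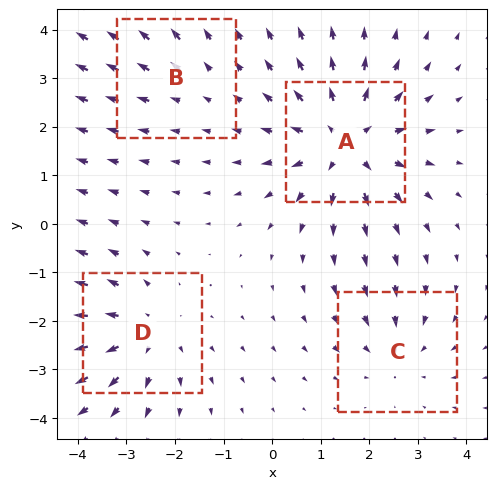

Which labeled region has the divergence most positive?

A

Divergence at each region's feature centre — A: about +6, B: about +2, C: about -3, D: about +4. Region A is most positive.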